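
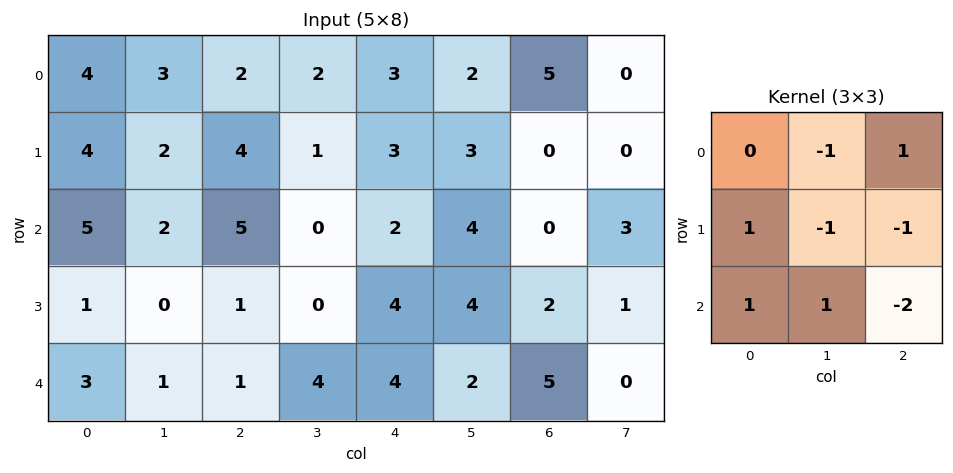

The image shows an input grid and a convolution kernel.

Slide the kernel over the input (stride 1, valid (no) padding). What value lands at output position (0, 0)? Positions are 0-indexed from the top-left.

-6

The receptive field on the input at this output position is [4 3 2 / 4 2 4 / 5 2 5]. Elementwise product with the kernel and sum: 3·-1 + 2·1 + 4·1 + 2·-1 + 4·-1 + 5·1 + 2·1 + 5·-2.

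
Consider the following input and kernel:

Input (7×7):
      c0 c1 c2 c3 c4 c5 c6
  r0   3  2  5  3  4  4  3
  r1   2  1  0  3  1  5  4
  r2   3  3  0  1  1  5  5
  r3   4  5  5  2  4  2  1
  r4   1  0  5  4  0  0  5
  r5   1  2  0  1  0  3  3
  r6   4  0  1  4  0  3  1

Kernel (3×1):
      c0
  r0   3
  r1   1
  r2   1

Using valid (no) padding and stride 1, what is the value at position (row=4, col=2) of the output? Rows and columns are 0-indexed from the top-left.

The receptive field on the input at this output position is [5 / 0 / 1]. Elementwise product with the kernel and sum: 5·3 + 0·1 + 1·1.

16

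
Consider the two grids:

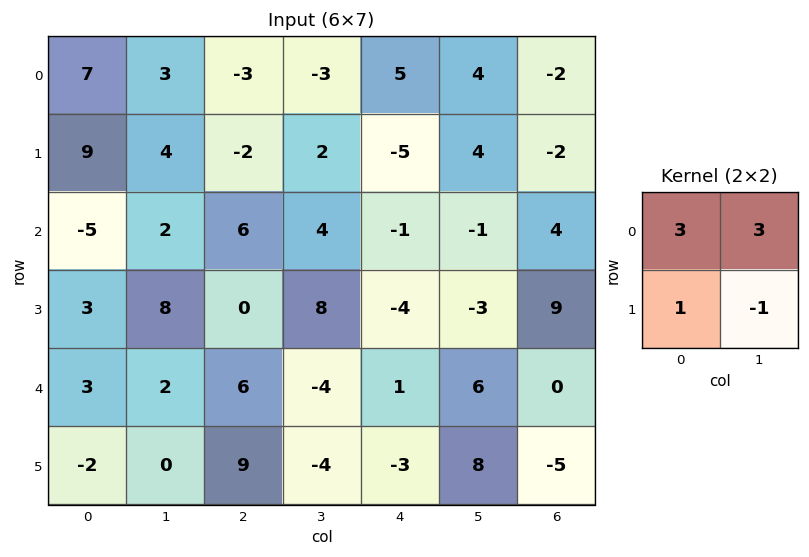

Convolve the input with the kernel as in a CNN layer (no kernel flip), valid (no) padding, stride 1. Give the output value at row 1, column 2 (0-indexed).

2

The receptive field on the input at this output position is [-2 2 / 6 4]. Elementwise product with the kernel and sum: -2·3 + 2·3 + 6·1 + 4·-1.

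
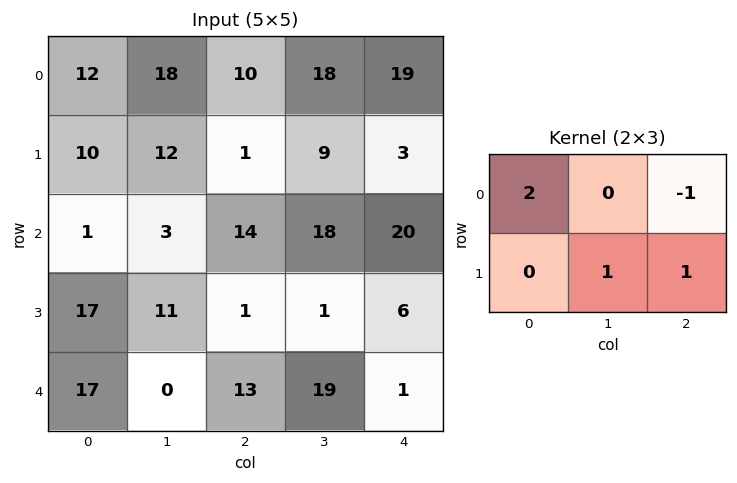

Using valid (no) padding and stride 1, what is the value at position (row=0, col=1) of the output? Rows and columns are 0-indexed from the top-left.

The receptive field on the input at this output position is [18 10 18 / 12 1 9]. Elementwise product with the kernel and sum: 18·2 + 18·-1 + 1·1 + 9·1.

28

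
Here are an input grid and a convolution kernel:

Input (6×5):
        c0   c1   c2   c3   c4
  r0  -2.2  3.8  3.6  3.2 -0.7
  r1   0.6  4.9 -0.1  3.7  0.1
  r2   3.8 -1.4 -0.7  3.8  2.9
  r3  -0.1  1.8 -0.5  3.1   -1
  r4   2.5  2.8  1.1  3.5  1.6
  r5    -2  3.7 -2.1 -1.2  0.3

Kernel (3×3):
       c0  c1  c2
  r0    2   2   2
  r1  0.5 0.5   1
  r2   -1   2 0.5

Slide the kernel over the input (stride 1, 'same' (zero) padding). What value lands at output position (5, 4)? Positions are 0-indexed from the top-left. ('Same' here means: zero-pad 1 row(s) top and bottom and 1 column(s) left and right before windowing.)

The receptive field on the zero-padded input at this output position is [3.5 1.6 0 / -1.2 0.3 0 / 0 0 0]. Elementwise product with the kernel and sum: 3.5·2 + 1.6·2 + 0·2 + -1.2·0.5 + 0.3·0.5 + 0·1 + 0·-1 + 0·2 + 0·0.5.

9.75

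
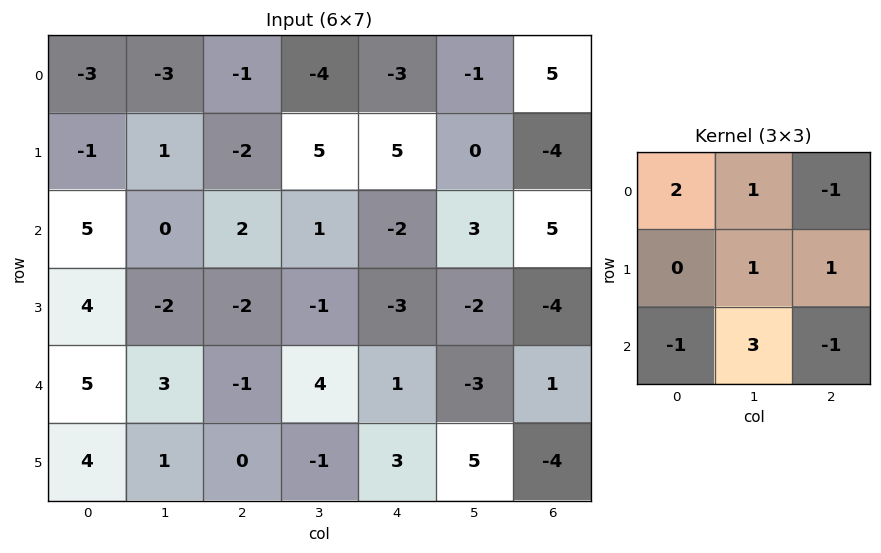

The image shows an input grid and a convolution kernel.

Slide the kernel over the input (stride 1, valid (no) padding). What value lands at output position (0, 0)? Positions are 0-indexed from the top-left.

-16

The receptive field on the input at this output position is [-3 -3 -1 / -1 1 -2 / 5 0 2]. Elementwise product with the kernel and sum: -3·2 + -3·1 + -1·-1 + 1·1 + -2·1 + 5·-1 + 0·3 + 2·-1.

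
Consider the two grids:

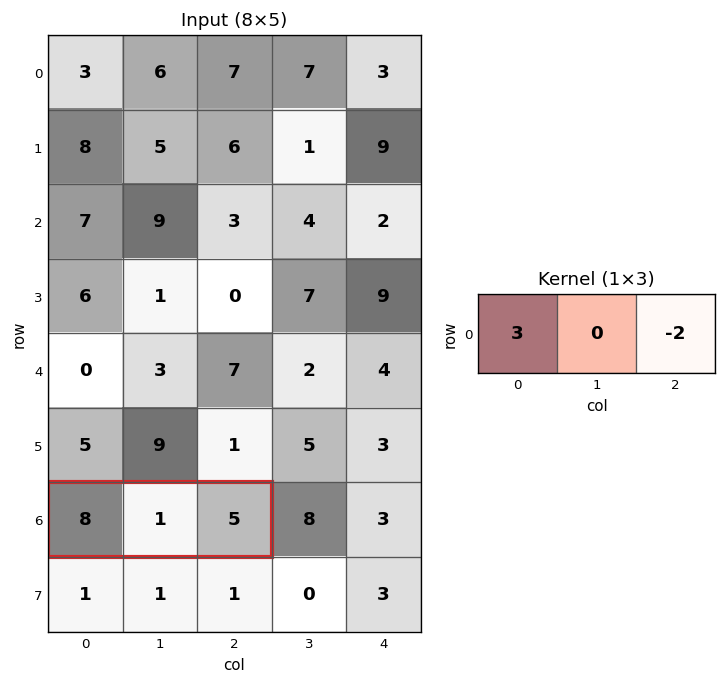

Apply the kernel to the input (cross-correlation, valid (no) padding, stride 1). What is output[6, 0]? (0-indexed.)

14

The receptive field on the input at this output position is [8 1 5]. Elementwise product with the kernel and sum: 8·3 + 5·-2.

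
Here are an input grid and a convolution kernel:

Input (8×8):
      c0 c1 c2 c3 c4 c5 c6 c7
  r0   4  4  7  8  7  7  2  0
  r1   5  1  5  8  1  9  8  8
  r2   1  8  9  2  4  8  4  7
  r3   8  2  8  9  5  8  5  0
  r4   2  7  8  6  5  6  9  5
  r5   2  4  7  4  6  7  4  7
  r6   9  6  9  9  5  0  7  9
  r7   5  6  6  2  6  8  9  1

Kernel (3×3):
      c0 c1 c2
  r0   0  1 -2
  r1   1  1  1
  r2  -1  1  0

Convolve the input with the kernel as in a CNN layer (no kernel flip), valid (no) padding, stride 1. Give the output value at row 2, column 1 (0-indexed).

The receptive field on the input at this output position is [8 9 2 / 2 8 9 / 7 8 6]. Elementwise product with the kernel and sum: 9·1 + 2·-2 + 2·1 + 8·1 + 9·1 + 7·-1 + 8·1.

25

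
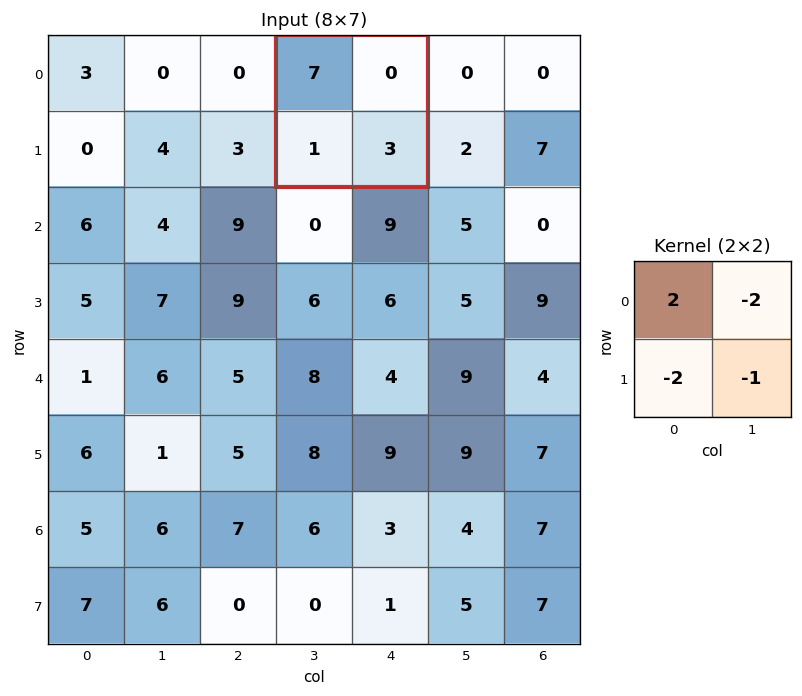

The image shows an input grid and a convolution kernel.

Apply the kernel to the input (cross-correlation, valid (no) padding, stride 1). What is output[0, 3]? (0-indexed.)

9

The receptive field on the input at this output position is [7 0 / 1 3]. Elementwise product with the kernel and sum: 7·2 + 0·-2 + 1·-2 + 3·-1.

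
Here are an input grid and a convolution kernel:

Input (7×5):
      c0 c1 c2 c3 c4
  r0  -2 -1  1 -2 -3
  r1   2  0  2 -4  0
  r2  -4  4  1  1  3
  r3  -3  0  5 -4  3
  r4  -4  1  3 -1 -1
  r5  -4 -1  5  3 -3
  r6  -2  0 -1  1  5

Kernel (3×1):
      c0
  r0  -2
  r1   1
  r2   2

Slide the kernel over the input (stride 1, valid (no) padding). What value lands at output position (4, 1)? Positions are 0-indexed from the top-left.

The receptive field on the input at this output position is [1 / -1 / 0]. Elementwise product with the kernel and sum: 1·-2 + -1·1 + 0·2.

-3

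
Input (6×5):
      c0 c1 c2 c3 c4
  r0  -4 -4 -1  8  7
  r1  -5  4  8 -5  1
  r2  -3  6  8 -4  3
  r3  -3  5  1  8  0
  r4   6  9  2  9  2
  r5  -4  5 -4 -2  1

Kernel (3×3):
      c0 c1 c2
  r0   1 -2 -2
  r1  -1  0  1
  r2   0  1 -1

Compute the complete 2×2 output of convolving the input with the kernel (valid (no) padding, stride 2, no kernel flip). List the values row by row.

Output[0,0]: The receptive field on the input at this output position is [-4 -4 -1 / -5 4 8 / -3 6 8]. Elementwise product with the kernel and sum: -4·1 + -4·-2 + -1·-2 + -5·-1 + 8·1 + 6·1 + 8·-1.
Output[0,1]: The receptive field on the input at this output position is [-1 8 7 / 8 -5 1 / 8 -4 3]. Elementwise product with the kernel and sum: -1·1 + 8·-2 + 7·-2 + 8·-1 + 1·1 + -4·1 + 3·-1.

17 -45
-20 16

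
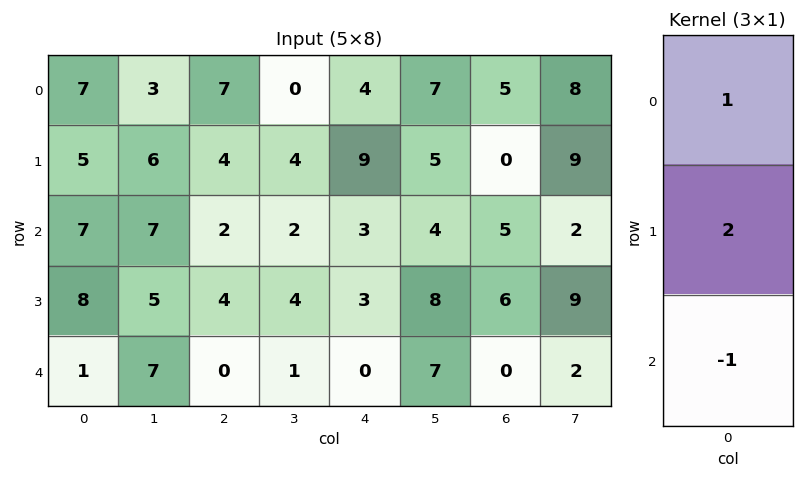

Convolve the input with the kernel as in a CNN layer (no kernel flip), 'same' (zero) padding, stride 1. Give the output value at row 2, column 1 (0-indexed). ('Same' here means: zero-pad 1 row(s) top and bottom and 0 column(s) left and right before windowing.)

15

The receptive field on the zero-padded input at this output position is [6 / 7 / 5]. Elementwise product with the kernel and sum: 6·1 + 7·2 + 5·-1.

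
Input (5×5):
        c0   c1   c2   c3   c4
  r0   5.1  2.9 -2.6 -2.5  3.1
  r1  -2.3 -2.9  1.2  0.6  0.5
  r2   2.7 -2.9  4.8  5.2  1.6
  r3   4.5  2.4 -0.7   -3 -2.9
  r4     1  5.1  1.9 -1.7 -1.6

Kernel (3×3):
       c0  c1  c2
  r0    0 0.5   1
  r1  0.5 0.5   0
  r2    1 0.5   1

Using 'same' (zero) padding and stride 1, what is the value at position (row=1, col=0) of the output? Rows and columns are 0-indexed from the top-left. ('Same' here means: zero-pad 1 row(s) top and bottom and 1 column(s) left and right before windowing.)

The receptive field on the zero-padded input at this output position is [0 5.1 2.9 / 0 -2.3 -2.9 / 0 2.7 -2.9]. Elementwise product with the kernel and sum: 5.1·0.5 + 2.9·1 + 0·0.5 + -2.3·0.5 + 0·1 + 2.7·0.5 + -2.9·1.

2.75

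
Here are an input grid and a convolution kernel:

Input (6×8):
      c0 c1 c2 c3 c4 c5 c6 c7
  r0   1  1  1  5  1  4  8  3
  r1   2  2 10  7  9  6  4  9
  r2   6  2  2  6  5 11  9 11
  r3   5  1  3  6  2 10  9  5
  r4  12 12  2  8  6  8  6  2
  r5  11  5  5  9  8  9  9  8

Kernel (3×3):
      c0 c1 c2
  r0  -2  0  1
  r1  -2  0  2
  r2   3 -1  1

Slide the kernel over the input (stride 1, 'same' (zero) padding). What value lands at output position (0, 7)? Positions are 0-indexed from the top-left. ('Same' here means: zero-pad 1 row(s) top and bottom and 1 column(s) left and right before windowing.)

-13

The receptive field on the zero-padded input at this output position is [0 0 0 / 8 3 0 / 4 9 0]. Elementwise product with the kernel and sum: 0·-2 + 0·1 + 8·-2 + 0·2 + 4·3 + 9·-1 + 0·1.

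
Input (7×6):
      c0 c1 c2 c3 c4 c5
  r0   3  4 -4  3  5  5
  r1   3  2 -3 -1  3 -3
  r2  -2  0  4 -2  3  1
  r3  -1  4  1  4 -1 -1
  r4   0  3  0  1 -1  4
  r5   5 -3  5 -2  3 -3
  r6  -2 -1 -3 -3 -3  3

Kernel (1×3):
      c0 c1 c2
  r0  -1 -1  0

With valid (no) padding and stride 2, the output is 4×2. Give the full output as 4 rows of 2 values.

-7 1
2 -2
-3 -1
3 6

Output[0,0]: The receptive field on the input at this output position is [3 4 -4]. Elementwise product with the kernel and sum: 3·-1 + 4·-1.
Output[0,1]: The receptive field on the input at this output position is [-4 3 5]. Elementwise product with the kernel and sum: -4·-1 + 3·-1.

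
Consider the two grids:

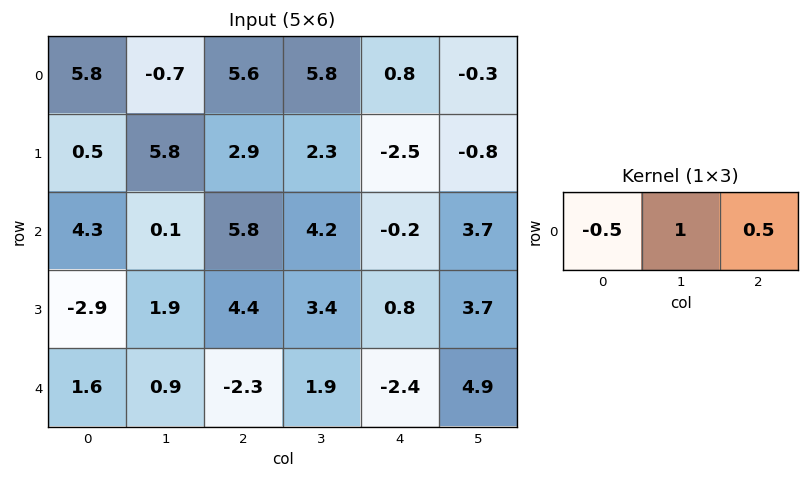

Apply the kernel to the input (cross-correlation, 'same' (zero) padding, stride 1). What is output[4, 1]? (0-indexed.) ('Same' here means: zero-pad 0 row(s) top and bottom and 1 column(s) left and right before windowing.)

The receptive field on the zero-padded input at this output position is [1.6 0.9 -2.3]. Elementwise product with the kernel and sum: 1.6·-0.5 + 0.9·1 + -2.3·0.5.

-1.05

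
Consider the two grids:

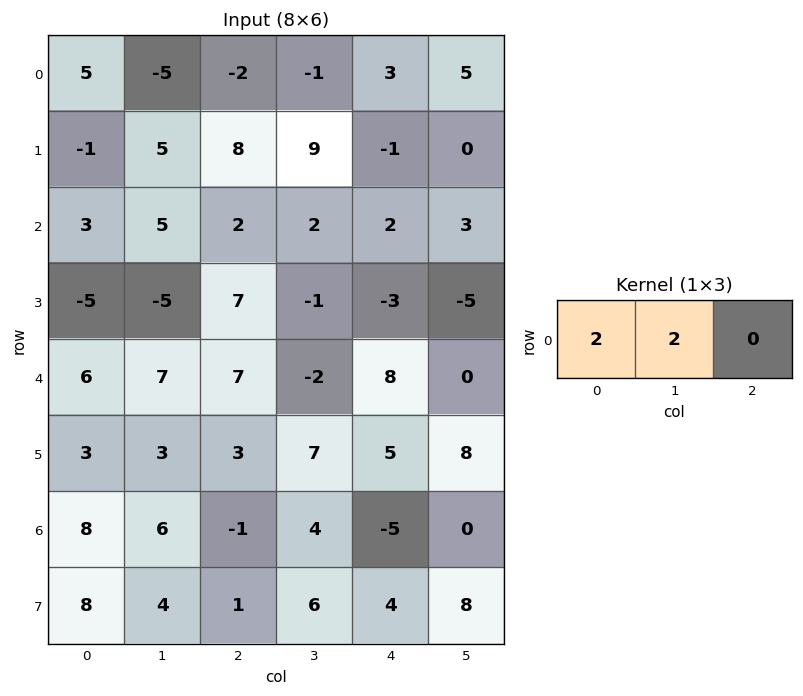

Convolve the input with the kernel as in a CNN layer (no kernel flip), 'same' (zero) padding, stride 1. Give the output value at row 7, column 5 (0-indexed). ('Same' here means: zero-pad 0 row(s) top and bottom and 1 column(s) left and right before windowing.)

The receptive field on the zero-padded input at this output position is [4 8 0]. Elementwise product with the kernel and sum: 4·2 + 8·2.

24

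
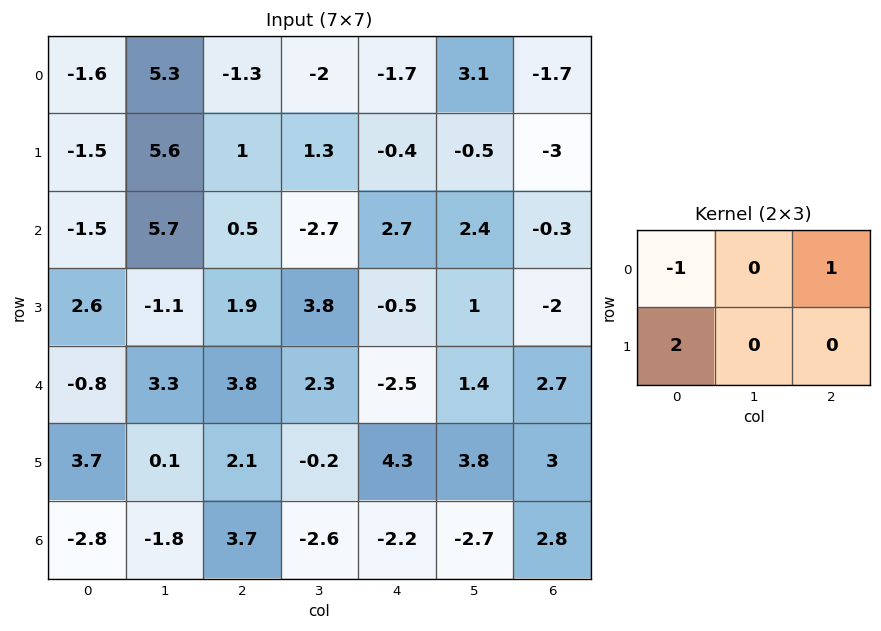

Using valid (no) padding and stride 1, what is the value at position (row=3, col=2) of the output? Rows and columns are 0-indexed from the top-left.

The receptive field on the input at this output position is [1.9 3.8 -0.5 / 3.8 2.3 -2.5]. Elementwise product with the kernel and sum: 1.9·-1 + -0.5·1 + 3.8·2.

5.2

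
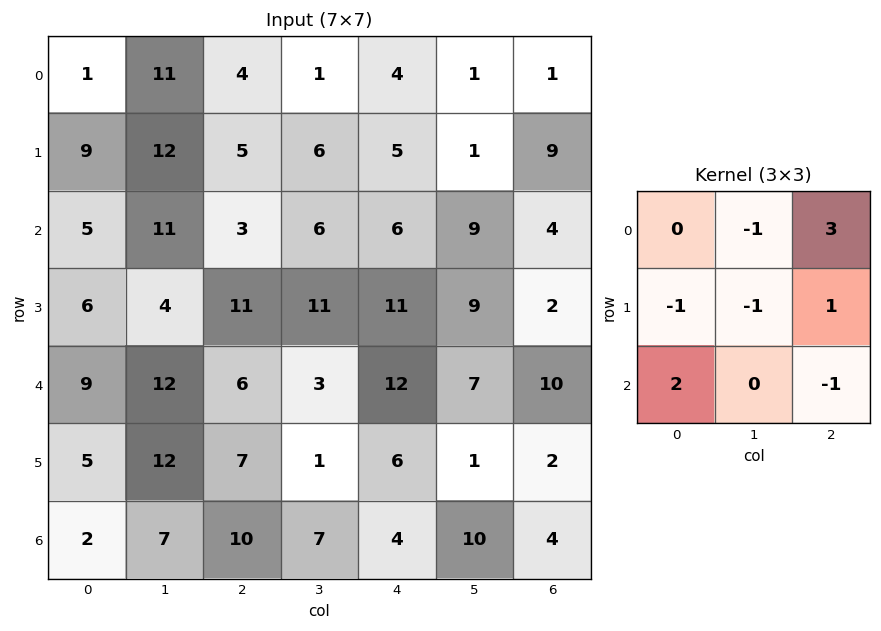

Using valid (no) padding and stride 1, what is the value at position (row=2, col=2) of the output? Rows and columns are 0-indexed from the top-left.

The receptive field on the input at this output position is [3 6 6 / 11 11 11 / 6 3 12]. Elementwise product with the kernel and sum: 6·-1 + 6·3 + 11·-1 + 11·-1 + 11·1 + 6·2 + 12·-1.

1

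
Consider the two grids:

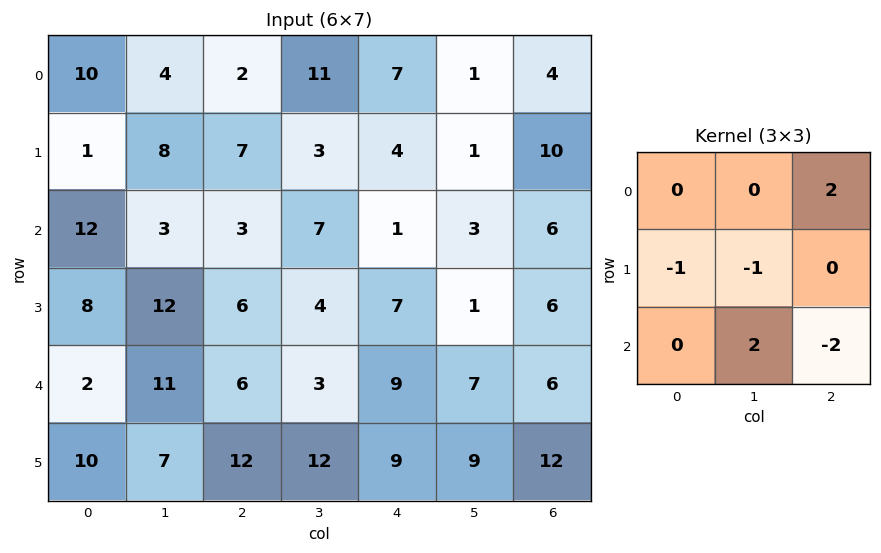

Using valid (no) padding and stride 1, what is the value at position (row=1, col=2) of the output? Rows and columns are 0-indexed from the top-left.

-8

The receptive field on the input at this output position is [7 3 4 / 3 7 1 / 6 4 7]. Elementwise product with the kernel and sum: 4·2 + 3·-1 + 7·-1 + 4·2 + 7·-2.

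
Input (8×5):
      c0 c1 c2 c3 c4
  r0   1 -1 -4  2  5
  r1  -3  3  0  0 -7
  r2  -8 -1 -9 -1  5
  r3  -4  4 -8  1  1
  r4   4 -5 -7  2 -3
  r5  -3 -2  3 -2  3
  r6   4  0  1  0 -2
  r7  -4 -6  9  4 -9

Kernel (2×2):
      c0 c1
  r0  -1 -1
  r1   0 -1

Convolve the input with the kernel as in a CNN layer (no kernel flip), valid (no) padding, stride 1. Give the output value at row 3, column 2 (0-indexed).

The receptive field on the input at this output position is [-8 1 / -7 2]. Elementwise product with the kernel and sum: -8·-1 + 1·-1 + 2·-1.

5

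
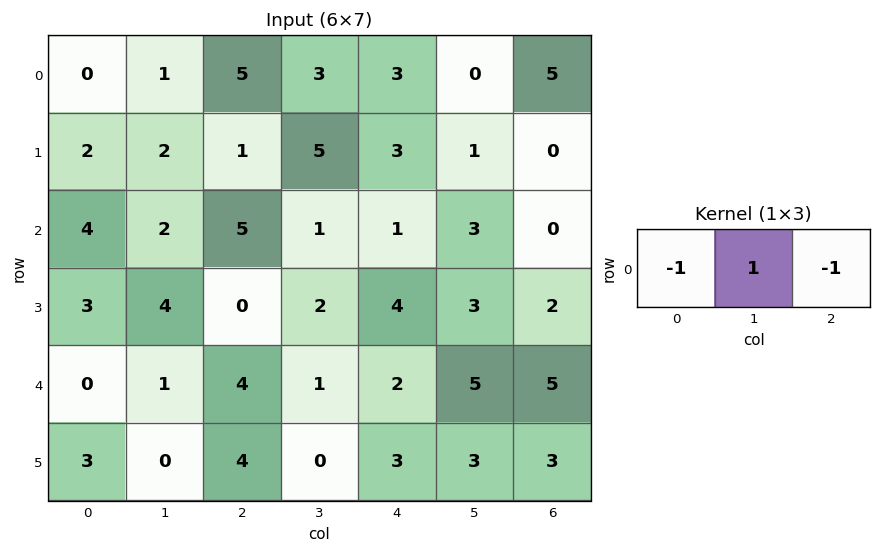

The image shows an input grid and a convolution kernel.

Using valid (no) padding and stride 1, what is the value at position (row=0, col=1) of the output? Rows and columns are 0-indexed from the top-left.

The receptive field on the input at this output position is [1 5 3]. Elementwise product with the kernel and sum: 1·-1 + 5·1 + 3·-1.

1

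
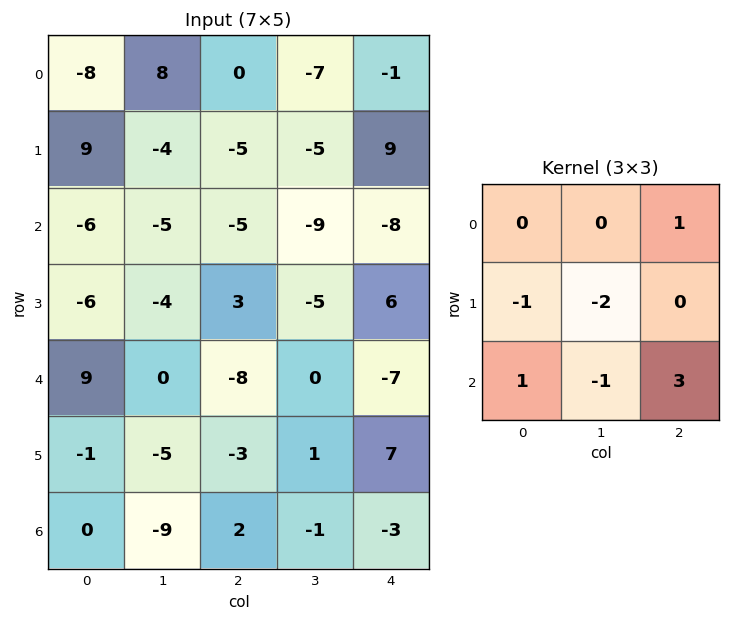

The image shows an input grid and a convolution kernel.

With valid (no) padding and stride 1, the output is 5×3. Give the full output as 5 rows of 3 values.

Output[0,0]: The receptive field on the input at this output position is [-8 8 0 / 9 -4 -5 / -6 -5 -5]. Elementwise product with the kernel and sum: 0·1 + 9·-1 + -4·-2 + -6·1 + -5·-1 + -5·3.
Output[0,1]: The receptive field on the input at this output position is [8 0 -7 / -4 -5 -5 / -5 -5 -9]. Elementwise product with the kernel and sum: -7·1 + -4·-1 + -5·-2 + -5·1 + -5·-1 + -9·3.

-17 -20 -6
18 -12 58
-6 -3 -30
-11 12 31
18 -3 -12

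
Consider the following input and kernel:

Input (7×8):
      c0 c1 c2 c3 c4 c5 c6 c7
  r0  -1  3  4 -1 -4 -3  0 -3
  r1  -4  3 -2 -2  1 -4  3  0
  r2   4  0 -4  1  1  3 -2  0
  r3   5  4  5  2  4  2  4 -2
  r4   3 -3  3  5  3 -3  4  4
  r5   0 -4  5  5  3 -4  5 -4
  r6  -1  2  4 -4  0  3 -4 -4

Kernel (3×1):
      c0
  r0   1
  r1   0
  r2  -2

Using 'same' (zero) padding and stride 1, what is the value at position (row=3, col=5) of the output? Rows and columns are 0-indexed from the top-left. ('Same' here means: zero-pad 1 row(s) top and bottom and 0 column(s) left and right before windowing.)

The receptive field on the zero-padded input at this output position is [3 / 2 / -3]. Elementwise product with the kernel and sum: 3·1 + -3·-2.

9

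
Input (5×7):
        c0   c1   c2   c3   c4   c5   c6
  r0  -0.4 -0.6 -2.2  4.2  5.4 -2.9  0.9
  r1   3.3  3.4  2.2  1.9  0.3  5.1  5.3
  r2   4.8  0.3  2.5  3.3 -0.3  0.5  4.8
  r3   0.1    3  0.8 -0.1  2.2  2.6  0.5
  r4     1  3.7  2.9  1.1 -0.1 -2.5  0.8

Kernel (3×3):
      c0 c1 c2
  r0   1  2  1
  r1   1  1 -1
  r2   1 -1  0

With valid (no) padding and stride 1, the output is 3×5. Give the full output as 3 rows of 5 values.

5.2 0.7 14.6 12.8 -0.2
12 11.4 13.3 7.8 10.8
7.5 13.3 9.1 3.9 12.2

Output[0,0]: The receptive field on the input at this output position is [-0.4 -0.6 -2.2 / 3.3 3.4 2.2 / 4.8 0.3 2.5]. Elementwise product with the kernel and sum: -0.4·1 + -0.6·2 + -2.2·1 + 3.3·1 + 3.4·1 + 2.2·-1 + 4.8·1 + 0.3·-1.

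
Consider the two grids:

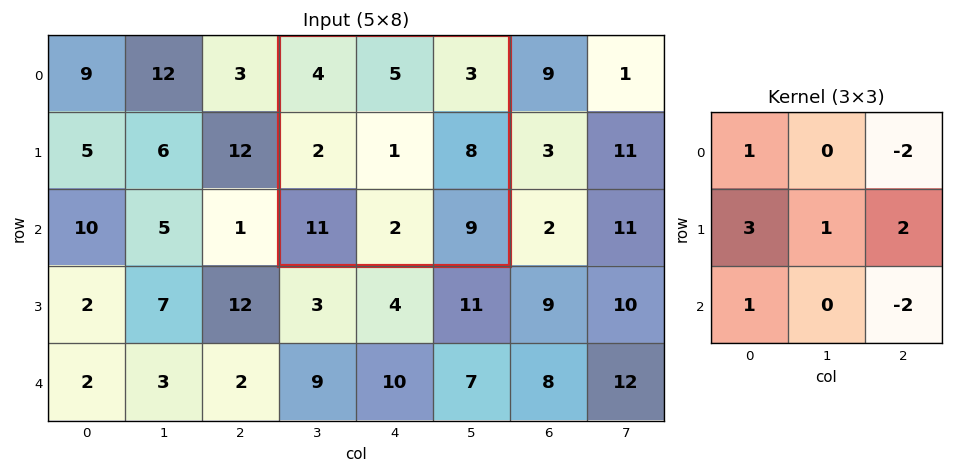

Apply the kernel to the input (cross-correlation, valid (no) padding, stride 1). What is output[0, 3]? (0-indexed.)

The receptive field on the input at this output position is [4 5 3 / 2 1 8 / 11 2 9]. Elementwise product with the kernel and sum: 4·1 + 3·-2 + 2·3 + 1·1 + 8·2 + 11·1 + 9·-2.

14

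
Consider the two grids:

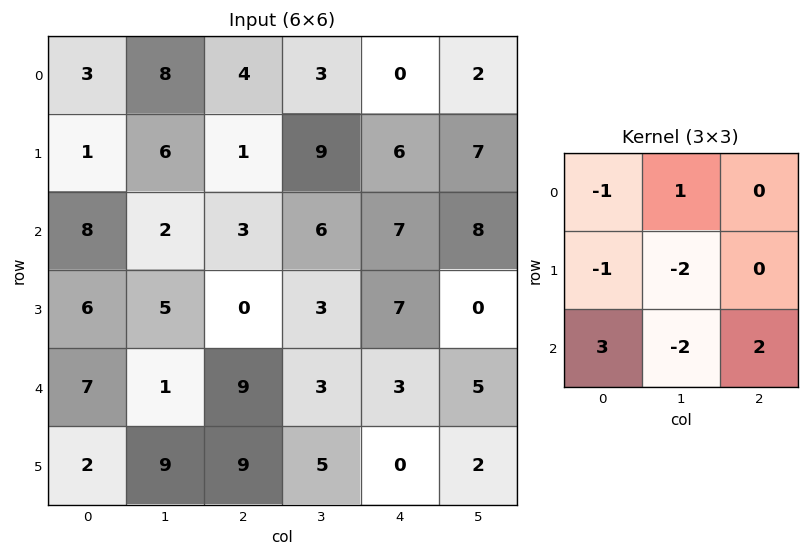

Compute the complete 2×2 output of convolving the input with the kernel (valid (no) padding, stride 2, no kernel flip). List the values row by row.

18 -9
15 24

Output[0,0]: The receptive field on the input at this output position is [3 8 4 / 1 6 1 / 8 2 3]. Elementwise product with the kernel and sum: 3·-1 + 8·1 + 1·-1 + 6·-2 + 8·3 + 2·-2 + 3·2.
Output[0,1]: The receptive field on the input at this output position is [4 3 0 / 1 9 6 / 3 6 7]. Elementwise product with the kernel and sum: 4·-1 + 3·1 + 1·-1 + 9·-2 + 3·3 + 6·-2 + 7·2.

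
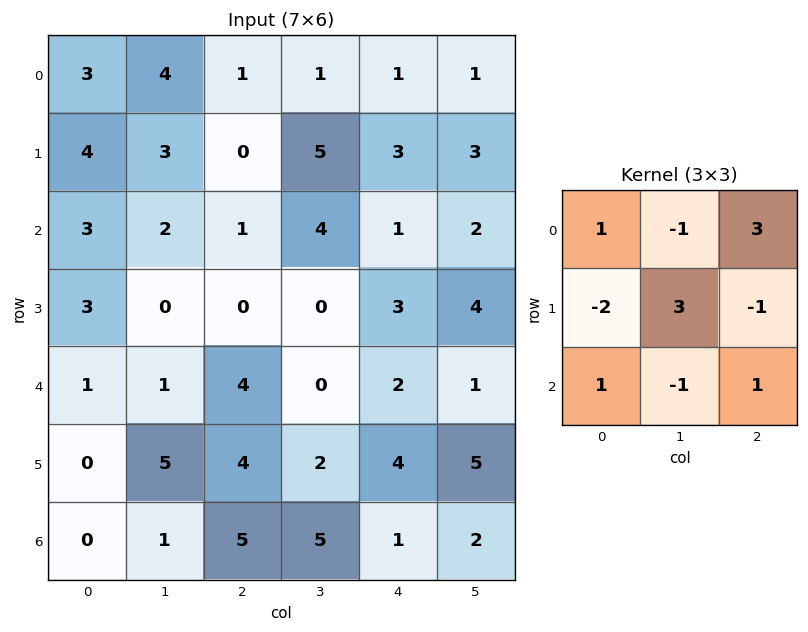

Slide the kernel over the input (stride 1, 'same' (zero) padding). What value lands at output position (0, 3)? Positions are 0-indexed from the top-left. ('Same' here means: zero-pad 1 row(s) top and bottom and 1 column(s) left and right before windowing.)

The receptive field on the zero-padded input at this output position is [0 0 0 / 1 1 1 / 0 5 3]. Elementwise product with the kernel and sum: 0·1 + 0·-1 + 0·3 + 1·-2 + 1·3 + 1·-1 + 0·1 + 5·-1 + 3·1.

-2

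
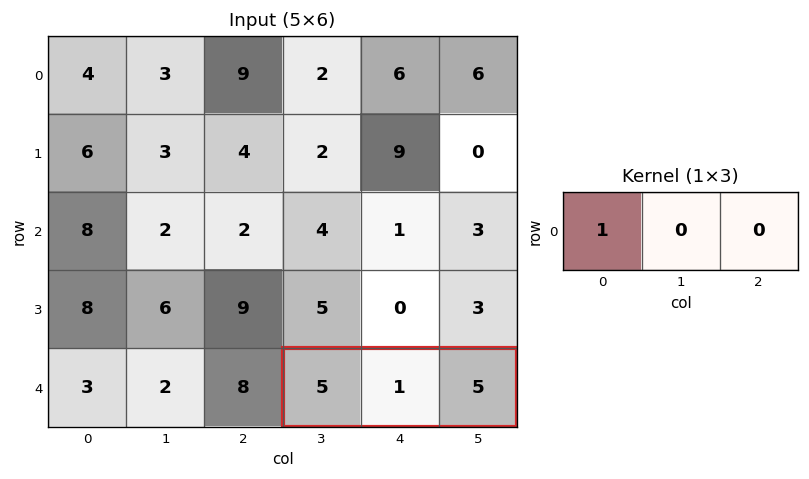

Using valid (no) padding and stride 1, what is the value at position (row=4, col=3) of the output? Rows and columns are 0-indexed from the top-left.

5

The receptive field on the input at this output position is [5 1 5]. Elementwise product with the kernel and sum: 5·1.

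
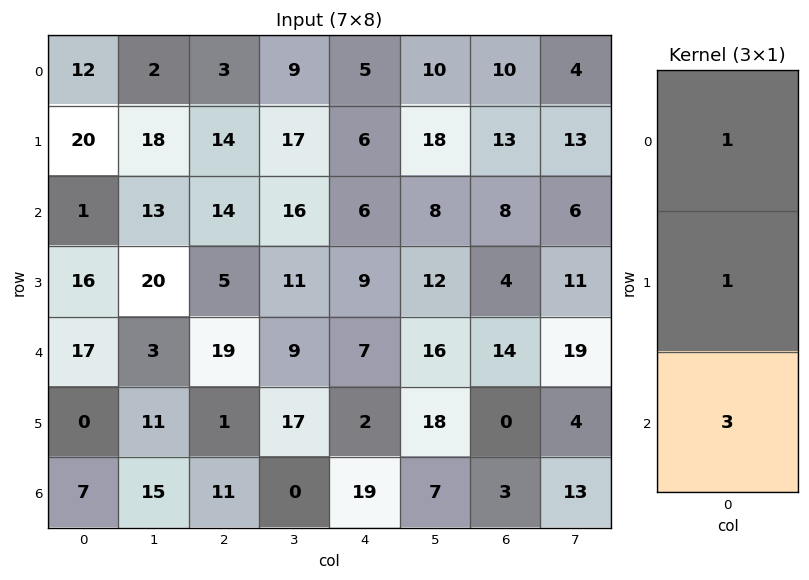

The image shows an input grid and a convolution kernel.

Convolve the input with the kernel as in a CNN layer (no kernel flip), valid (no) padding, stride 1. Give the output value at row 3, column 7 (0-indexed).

The receptive field on the input at this output position is [11 / 19 / 4]. Elementwise product with the kernel and sum: 11·1 + 19·1 + 4·3.

42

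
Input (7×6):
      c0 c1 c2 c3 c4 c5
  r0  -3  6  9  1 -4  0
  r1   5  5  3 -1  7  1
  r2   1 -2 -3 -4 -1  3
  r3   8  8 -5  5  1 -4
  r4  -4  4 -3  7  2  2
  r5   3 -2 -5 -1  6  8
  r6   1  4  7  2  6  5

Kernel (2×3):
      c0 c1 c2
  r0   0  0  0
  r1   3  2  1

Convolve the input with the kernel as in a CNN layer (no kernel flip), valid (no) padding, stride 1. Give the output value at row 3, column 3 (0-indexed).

27

The receptive field on the input at this output position is [5 1 -4 / 7 2 2]. Elementwise product with the kernel and sum: 7·3 + 2·2 + 2·1.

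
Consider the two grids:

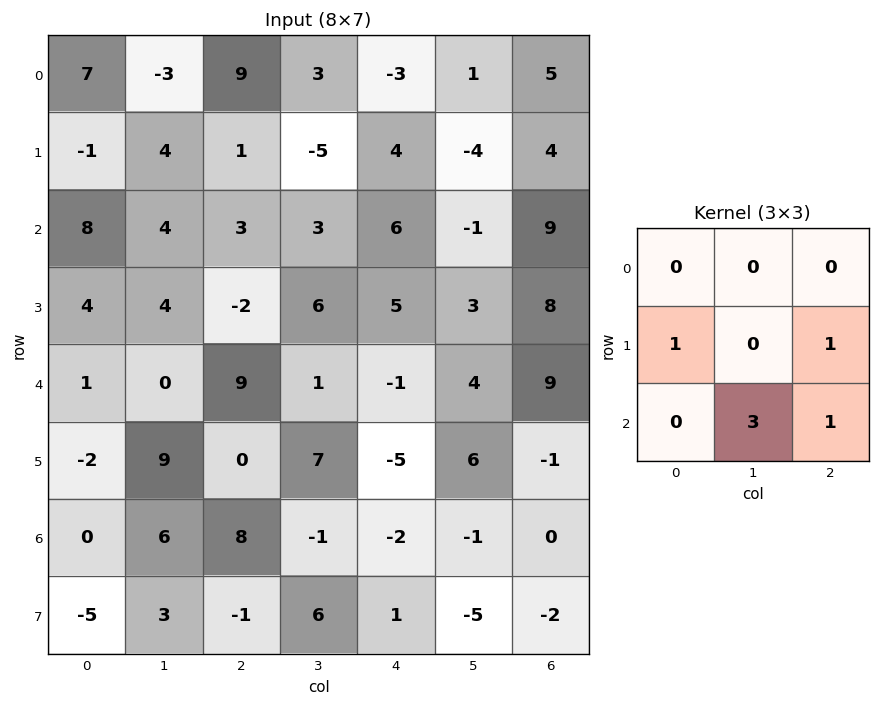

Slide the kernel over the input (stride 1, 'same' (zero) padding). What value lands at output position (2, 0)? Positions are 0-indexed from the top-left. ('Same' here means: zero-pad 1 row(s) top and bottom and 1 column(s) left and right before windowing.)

The receptive field on the zero-padded input at this output position is [0 -1 4 / 0 8 4 / 0 4 4]. Elementwise product with the kernel and sum: 0·1 + 4·1 + 4·3 + 4·1.

20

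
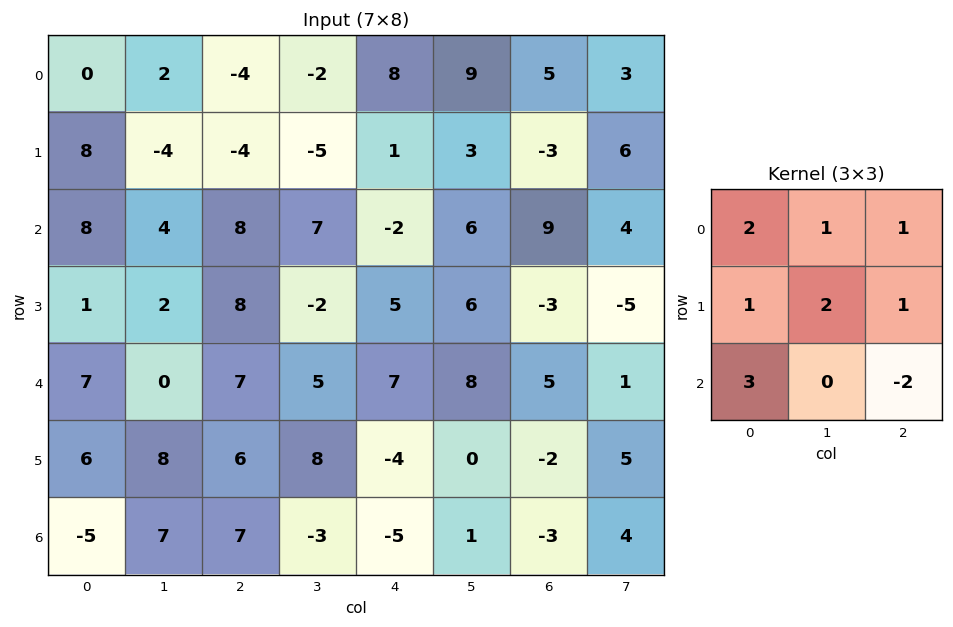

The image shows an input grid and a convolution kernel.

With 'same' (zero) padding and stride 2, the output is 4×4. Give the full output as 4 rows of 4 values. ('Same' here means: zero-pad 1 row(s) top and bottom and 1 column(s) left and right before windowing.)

10 -10 2 19
20 20 -15 65
1 37 58 13
11 48 0 2

Output[0,0]: The receptive field on the zero-padded input at this output position is [0 0 0 / 0 0 2 / 0 8 -4]. Elementwise product with the kernel and sum: 0·2 + 0·1 + 0·1 + 0·1 + 0·2 + 2·1 + 0·3 + -4·-2.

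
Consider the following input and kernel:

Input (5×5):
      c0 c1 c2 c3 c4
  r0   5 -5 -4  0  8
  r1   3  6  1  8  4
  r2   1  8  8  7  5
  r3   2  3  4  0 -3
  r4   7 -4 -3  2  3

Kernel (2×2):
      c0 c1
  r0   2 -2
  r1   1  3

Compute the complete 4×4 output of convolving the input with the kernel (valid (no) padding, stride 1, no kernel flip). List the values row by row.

Output[0,0]: The receptive field on the input at this output position is [5 -5 / 3 6]. Elementwise product with the kernel and sum: 5·2 + -5·-2 + 3·1 + 6·3.
Output[0,1]: The receptive field on the input at this output position is [-5 -4 / 6 1]. Elementwise product with the kernel and sum: -5·2 + -4·-2 + 6·1 + 1·3.

41 7 17 4
19 42 15 30
-3 15 6 -5
-7 -15 11 17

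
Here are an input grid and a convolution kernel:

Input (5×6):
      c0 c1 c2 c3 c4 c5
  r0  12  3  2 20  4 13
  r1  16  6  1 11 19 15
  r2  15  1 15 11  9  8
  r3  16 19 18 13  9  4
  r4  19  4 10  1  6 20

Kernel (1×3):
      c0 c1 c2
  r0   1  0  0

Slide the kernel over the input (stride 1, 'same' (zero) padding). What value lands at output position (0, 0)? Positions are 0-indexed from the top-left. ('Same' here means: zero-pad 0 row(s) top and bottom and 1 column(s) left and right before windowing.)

0

The receptive field on the zero-padded input at this output position is [0 12 3]. Elementwise product with the kernel and sum: 0·1.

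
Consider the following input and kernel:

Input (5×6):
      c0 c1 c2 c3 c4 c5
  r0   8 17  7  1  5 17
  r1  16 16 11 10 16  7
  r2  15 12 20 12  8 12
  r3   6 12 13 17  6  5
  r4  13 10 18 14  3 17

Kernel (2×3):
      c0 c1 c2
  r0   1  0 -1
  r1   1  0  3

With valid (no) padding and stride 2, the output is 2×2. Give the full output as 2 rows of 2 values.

Output[0,0]: The receptive field on the input at this output position is [8 17 7 / 16 16 11]. Elementwise product with the kernel and sum: 8·1 + 7·-1 + 16·1 + 11·3.

50 61
40 43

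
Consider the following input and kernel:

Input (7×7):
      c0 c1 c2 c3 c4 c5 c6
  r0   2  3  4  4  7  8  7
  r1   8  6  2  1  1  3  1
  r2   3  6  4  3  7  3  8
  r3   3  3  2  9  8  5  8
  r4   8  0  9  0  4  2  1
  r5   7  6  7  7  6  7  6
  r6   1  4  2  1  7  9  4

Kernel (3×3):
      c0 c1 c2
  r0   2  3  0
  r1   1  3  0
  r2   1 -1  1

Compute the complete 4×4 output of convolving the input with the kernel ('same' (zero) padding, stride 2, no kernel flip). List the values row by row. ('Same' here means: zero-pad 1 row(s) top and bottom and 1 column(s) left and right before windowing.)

Output[0,0]: The receptive field on the zero-padded input at this output position is [0 0 0 / 0 2 3 / 0 8 6]. Elementwise product with the kernel and sum: 0·2 + 0·3 + 0·1 + 2·3 + 0·1 + 8·-1 + 6·1.

4 20 28 31
33 46 35 33
32 45 62 40
24 43 54 53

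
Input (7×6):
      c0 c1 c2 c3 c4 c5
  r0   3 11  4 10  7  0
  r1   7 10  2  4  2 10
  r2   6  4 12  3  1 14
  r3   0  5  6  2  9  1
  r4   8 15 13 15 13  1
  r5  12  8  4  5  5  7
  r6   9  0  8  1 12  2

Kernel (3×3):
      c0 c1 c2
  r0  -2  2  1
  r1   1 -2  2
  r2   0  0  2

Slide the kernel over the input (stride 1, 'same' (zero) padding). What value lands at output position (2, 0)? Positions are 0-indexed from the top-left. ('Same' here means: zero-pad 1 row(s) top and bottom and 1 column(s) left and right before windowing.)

The receptive field on the zero-padded input at this output position is [0 7 10 / 0 6 4 / 0 0 5]. Elementwise product with the kernel and sum: 0·-2 + 7·2 + 10·1 + 0·1 + 6·-2 + 4·2 + 5·2.

30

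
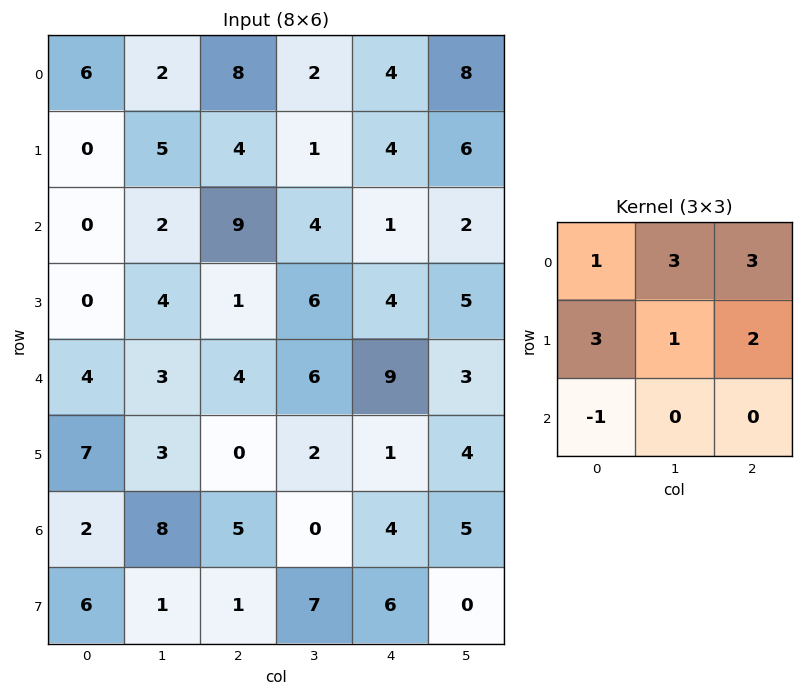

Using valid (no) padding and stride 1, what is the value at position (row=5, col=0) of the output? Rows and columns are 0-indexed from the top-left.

The receptive field on the input at this output position is [7 3 0 / 2 8 5 / 6 1 1]. Elementwise product with the kernel and sum: 7·1 + 3·3 + 0·3 + 2·3 + 8·1 + 5·2 + 6·-1.

34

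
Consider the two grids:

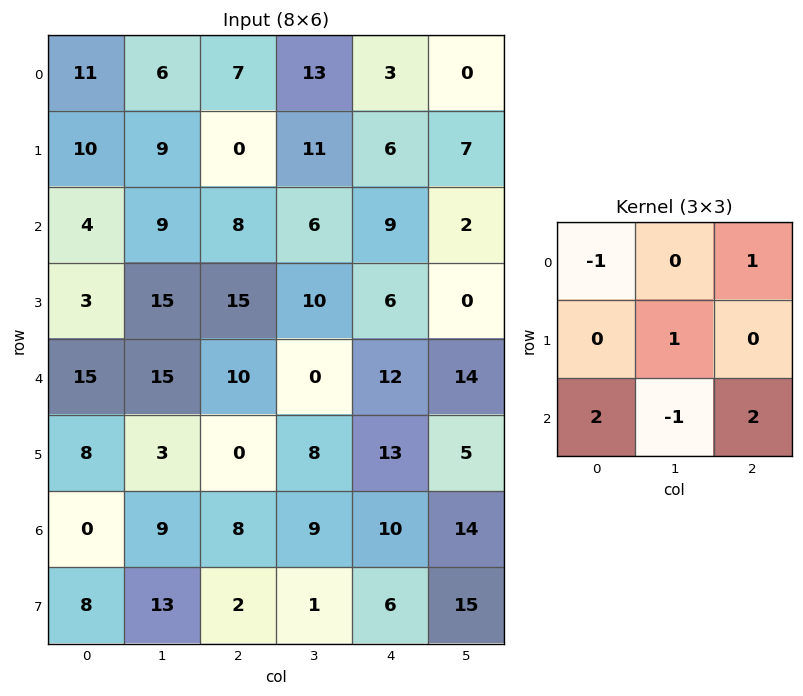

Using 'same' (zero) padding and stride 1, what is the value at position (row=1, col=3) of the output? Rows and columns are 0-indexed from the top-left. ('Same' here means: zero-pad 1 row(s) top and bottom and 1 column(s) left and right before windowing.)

The receptive field on the zero-padded input at this output position is [7 13 3 / 0 11 6 / 8 6 9]. Elementwise product with the kernel and sum: 7·-1 + 3·1 + 11·1 + 8·2 + 6·-1 + 9·2.

35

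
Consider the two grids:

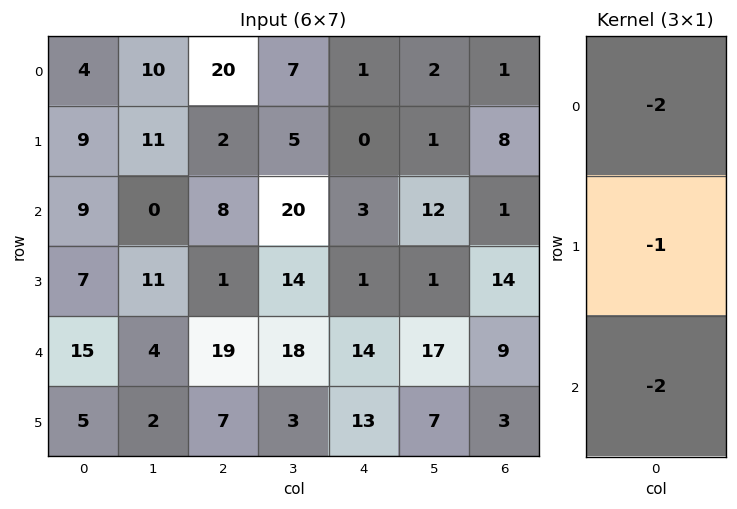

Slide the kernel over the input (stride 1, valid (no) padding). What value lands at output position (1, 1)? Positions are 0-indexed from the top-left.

The receptive field on the input at this output position is [11 / 0 / 11]. Elementwise product with the kernel and sum: 11·-2 + 0·-1 + 11·-2.

-44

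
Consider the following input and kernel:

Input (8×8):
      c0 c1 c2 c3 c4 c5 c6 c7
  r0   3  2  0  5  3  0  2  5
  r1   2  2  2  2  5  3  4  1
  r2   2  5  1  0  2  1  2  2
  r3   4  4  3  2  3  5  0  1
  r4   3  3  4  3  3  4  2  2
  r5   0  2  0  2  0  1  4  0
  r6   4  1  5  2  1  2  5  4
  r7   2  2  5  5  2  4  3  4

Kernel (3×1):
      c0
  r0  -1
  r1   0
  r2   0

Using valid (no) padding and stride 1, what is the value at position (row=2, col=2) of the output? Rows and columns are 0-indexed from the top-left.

-1

The receptive field on the input at this output position is [1 / 3 / 4]. Elementwise product with the kernel and sum: 1·-1.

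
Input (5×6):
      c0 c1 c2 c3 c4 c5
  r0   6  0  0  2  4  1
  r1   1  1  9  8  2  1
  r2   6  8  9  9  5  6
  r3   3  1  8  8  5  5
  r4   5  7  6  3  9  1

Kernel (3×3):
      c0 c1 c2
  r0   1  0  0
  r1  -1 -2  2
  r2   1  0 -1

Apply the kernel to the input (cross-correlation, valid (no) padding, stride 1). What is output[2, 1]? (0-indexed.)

The receptive field on the input at this output position is [8 9 9 / 1 8 8 / 7 6 3]. Elementwise product with the kernel and sum: 8·1 + 1·-1 + 8·-2 + 8·2 + 7·1 + 3·-1.

11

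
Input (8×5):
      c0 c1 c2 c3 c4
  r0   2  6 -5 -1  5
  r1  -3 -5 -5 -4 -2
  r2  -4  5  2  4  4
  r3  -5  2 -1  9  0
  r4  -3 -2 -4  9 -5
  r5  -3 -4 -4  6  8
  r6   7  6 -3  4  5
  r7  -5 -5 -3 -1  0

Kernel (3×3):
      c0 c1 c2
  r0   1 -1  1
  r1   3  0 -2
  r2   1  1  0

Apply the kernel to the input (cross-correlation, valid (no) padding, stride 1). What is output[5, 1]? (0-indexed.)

8

The receptive field on the input at this output position is [-4 -4 6 / 6 -3 4 / -5 -3 -1]. Elementwise product with the kernel and sum: -4·1 + -4·-1 + 6·1 + 6·3 + 4·-2 + -5·1 + -3·1.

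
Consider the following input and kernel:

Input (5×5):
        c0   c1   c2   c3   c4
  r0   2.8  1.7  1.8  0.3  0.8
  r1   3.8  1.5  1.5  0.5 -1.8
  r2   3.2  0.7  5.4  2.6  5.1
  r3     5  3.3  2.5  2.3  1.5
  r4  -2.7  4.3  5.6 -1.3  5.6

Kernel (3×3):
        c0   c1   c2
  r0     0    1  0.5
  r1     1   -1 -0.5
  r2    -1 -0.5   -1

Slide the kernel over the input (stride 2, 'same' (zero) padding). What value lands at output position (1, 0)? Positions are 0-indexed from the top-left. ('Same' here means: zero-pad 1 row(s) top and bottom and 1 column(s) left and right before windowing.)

-4.8

The receptive field on the zero-padded input at this output position is [0 3.8 1.5 / 0 3.2 0.7 / 0 5 3.3]. Elementwise product with the kernel and sum: 3.8·1 + 1.5·0.5 + 0·1 + 3.2·-1 + 0.7·-0.5 + 0·-1 + 5·-0.5 + 3.3·-1.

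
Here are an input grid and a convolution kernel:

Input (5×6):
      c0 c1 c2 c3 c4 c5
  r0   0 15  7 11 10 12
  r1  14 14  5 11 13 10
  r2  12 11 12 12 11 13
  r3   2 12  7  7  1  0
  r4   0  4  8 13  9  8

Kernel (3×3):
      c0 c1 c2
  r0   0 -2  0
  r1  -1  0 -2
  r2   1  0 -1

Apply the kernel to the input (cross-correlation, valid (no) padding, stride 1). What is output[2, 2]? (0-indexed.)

The receptive field on the input at this output position is [12 12 11 / 7 7 1 / 8 13 9]. Elementwise product with the kernel and sum: 12·-2 + 7·-1 + 1·-2 + 8·1 + 9·-1.

-34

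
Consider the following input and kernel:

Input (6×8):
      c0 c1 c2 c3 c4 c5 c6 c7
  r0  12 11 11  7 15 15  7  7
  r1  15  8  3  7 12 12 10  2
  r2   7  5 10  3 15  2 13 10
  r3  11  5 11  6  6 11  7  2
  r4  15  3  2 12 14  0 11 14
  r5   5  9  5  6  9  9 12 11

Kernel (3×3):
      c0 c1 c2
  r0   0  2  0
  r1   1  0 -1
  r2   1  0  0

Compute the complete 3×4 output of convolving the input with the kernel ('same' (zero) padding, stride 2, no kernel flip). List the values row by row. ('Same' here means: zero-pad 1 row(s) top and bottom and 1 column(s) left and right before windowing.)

Output[0,0]: The receptive field on the zero-padded input at this output position is [0 0 0 / 0 12 11 / 0 15 8]. Elementwise product with the kernel and sum: 0·2 + 0·1 + 11·-1 + 0·1.

-11 12 -1 20
25 13 31 23
19 22 30 9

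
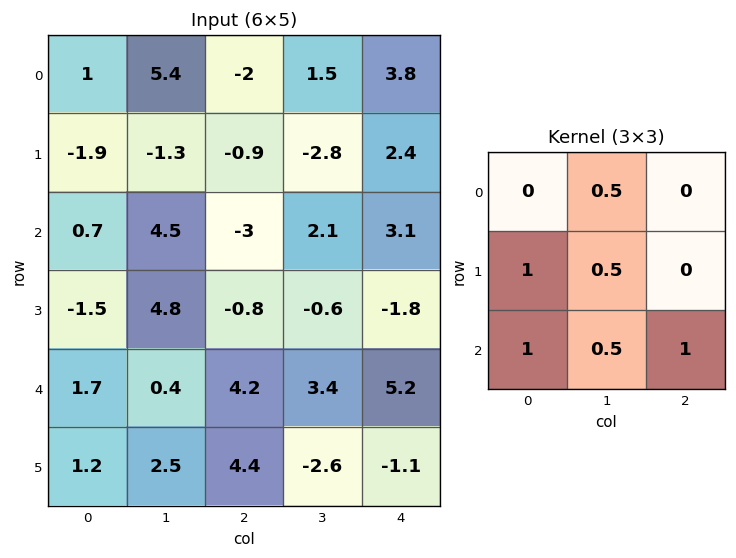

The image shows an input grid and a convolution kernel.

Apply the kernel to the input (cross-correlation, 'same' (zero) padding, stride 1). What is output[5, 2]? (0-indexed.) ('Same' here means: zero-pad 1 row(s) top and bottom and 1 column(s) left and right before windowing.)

The receptive field on the zero-padded input at this output position is [0.4 4.2 3.4 / 2.5 4.4 -2.6 / 0 0 0]. Elementwise product with the kernel and sum: 4.2·0.5 + 2.5·1 + 4.4·0.5 + 0·1 + 0·0.5 + 0·1.

6.8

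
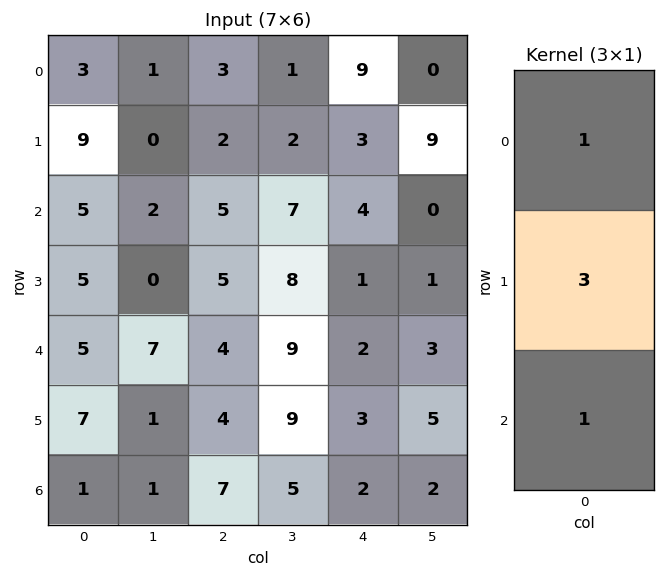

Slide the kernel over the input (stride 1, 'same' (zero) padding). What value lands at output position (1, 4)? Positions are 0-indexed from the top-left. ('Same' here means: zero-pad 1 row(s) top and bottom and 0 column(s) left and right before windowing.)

22

The receptive field on the zero-padded input at this output position is [9 / 3 / 4]. Elementwise product with the kernel and sum: 9·1 + 3·3 + 4·1.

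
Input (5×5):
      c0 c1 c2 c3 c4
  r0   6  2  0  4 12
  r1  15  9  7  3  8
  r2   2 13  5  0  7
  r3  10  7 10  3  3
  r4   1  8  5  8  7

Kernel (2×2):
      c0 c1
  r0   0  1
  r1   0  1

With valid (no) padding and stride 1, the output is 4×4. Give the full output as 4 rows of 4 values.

11 7 7 20
22 12 3 15
20 15 3 10
15 15 11 10

Output[0,0]: The receptive field on the input at this output position is [6 2 / 15 9]. Elementwise product with the kernel and sum: 2·1 + 9·1.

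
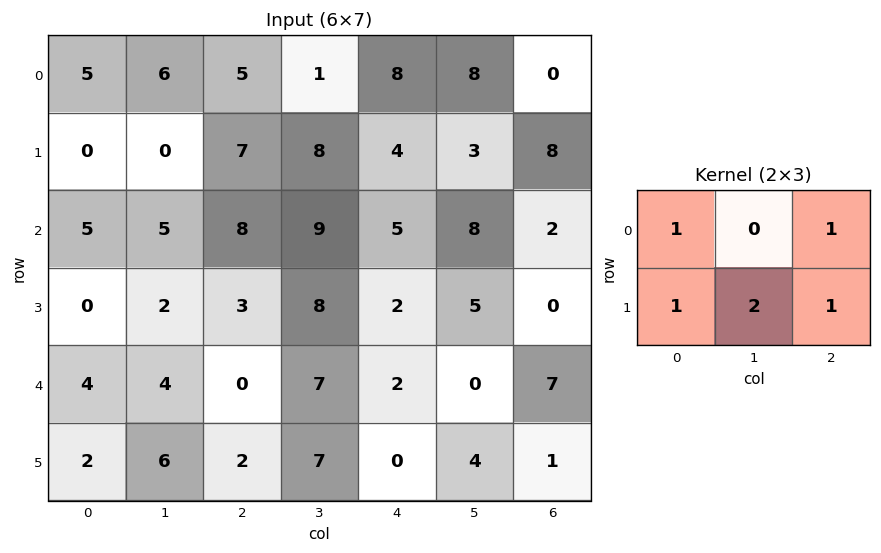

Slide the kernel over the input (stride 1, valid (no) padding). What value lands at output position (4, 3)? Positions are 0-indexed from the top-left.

The receptive field on the input at this output position is [7 2 0 / 7 0 4]. Elementwise product with the kernel and sum: 7·1 + 0·1 + 7·1 + 0·2 + 4·1.

18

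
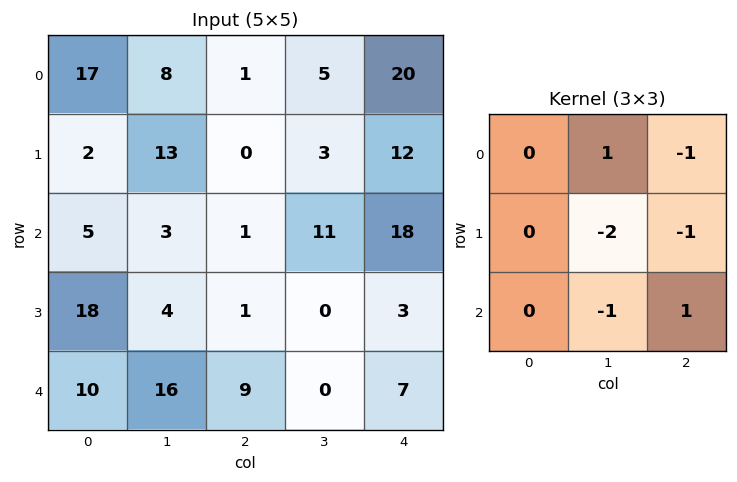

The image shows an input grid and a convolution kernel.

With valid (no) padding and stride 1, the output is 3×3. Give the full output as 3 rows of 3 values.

-21 3 -26
3 -17 -46
-14 -21 -3

Output[0,0]: The receptive field on the input at this output position is [17 8 1 / 2 13 0 / 5 3 1]. Elementwise product with the kernel and sum: 8·1 + 1·-1 + 13·-2 + 0·-1 + 3·-1 + 1·1.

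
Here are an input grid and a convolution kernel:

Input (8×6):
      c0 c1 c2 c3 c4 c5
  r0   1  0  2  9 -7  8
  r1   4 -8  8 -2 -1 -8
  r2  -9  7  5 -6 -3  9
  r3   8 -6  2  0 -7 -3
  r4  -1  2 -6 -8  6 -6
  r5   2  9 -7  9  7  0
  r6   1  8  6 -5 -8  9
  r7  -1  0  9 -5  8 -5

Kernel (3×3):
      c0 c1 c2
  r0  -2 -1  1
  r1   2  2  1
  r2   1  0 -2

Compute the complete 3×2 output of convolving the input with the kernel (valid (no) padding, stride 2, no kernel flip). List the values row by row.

-19 2
33 -28
-2 59

Output[0,0]: The receptive field on the input at this output position is [1 0 2 / 4 -8 8 / -9 7 5]. Elementwise product with the kernel and sum: 1·-2 + 0·-1 + 2·1 + 4·2 + -8·2 + 8·1 + -9·1 + 5·-2.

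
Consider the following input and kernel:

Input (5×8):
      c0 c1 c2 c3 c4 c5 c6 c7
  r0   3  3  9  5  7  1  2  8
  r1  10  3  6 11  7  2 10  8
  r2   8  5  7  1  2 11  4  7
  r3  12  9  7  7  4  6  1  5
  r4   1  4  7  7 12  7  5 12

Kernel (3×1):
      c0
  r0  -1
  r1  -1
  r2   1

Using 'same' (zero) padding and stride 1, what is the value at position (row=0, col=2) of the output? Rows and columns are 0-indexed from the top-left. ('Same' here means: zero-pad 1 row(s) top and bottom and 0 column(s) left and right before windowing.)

-3

The receptive field on the zero-padded input at this output position is [0 / 9 / 6]. Elementwise product with the kernel and sum: 0·-1 + 9·-1 + 6·1.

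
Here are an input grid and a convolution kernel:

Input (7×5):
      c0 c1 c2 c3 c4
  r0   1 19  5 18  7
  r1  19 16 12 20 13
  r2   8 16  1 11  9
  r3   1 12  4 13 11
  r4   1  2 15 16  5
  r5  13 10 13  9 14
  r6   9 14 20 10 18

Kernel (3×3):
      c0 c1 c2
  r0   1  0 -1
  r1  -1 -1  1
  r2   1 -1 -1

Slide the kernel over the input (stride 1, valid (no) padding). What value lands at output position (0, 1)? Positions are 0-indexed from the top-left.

The receptive field on the input at this output position is [19 5 18 / 16 12 20 / 16 1 11]. Elementwise product with the kernel and sum: 19·1 + 18·-1 + 16·-1 + 12·-1 + 20·1 + 16·1 + 1·-1 + 11·-1.

-3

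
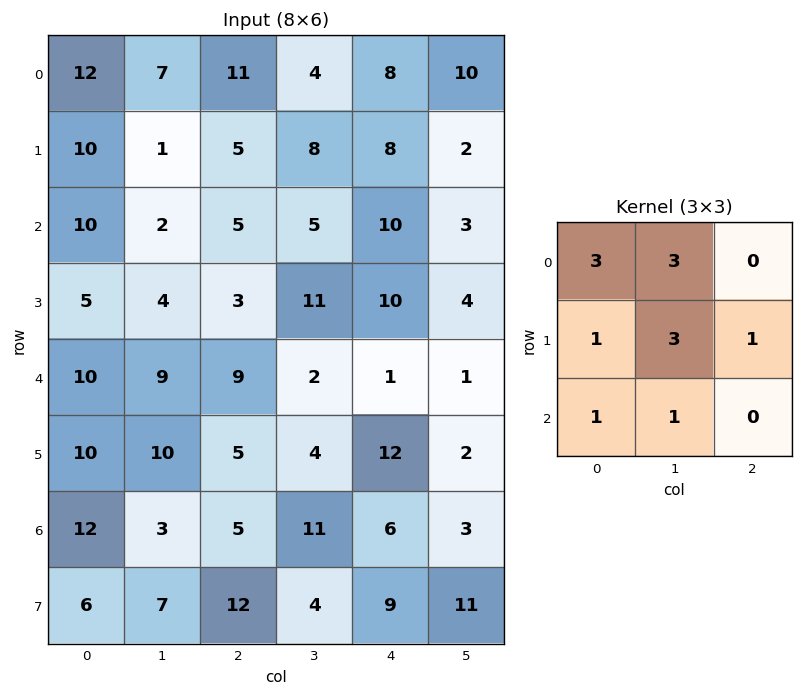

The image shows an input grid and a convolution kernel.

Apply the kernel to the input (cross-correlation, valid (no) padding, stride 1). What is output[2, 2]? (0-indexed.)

The receptive field on the input at this output position is [5 5 10 / 3 11 10 / 9 2 1]. Elementwise product with the kernel and sum: 5·3 + 5·3 + 3·1 + 11·3 + 10·1 + 9·1 + 2·1.

87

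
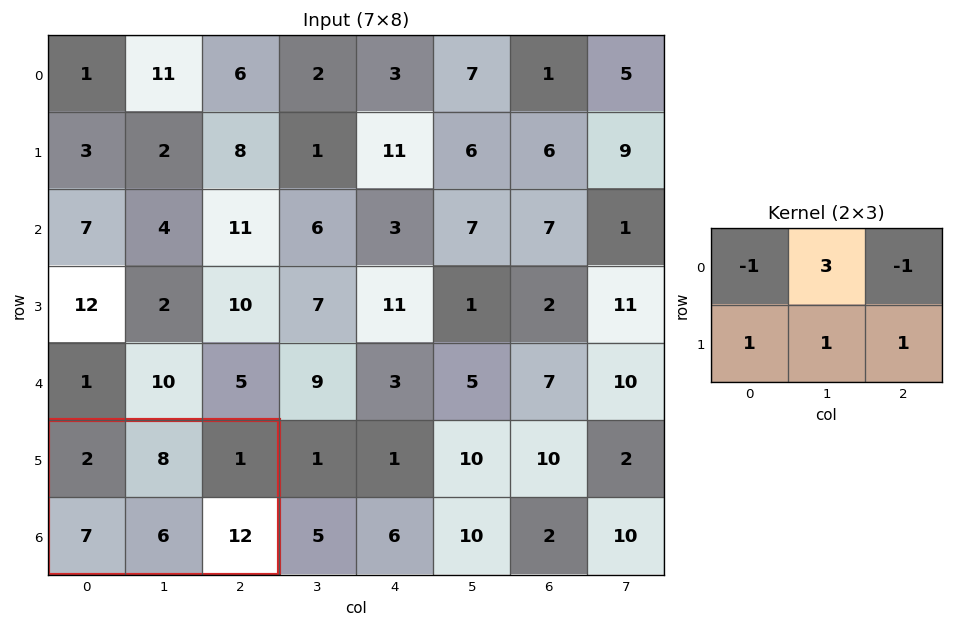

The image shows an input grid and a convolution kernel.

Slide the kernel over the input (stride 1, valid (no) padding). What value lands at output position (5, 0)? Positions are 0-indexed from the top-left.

The receptive field on the input at this output position is [2 8 1 / 7 6 12]. Elementwise product with the kernel and sum: 2·-1 + 8·3 + 1·-1 + 7·1 + 6·1 + 12·1.

46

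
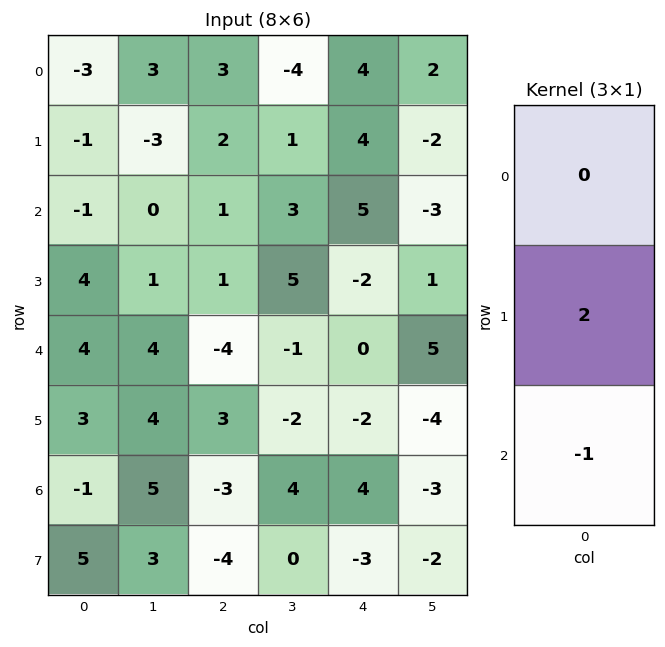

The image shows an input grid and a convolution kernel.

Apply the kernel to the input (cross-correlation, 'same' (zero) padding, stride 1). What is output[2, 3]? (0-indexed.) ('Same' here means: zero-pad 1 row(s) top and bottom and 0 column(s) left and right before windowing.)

1

The receptive field on the zero-padded input at this output position is [1 / 3 / 5]. Elementwise product with the kernel and sum: 3·2 + 5·-1.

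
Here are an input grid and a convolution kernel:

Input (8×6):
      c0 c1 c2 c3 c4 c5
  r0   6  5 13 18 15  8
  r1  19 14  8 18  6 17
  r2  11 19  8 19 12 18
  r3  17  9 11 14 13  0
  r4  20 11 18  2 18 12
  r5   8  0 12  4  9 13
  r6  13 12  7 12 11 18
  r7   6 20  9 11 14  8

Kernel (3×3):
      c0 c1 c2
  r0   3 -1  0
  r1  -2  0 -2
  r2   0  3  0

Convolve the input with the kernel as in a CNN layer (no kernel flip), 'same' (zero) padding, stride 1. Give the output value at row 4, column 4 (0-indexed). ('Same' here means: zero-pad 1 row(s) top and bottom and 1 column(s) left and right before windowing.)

28

The receptive field on the zero-padded input at this output position is [14 13 0 / 2 18 12 / 4 9 13]. Elementwise product with the kernel and sum: 14·3 + 13·-1 + 2·-2 + 12·-2 + 9·3.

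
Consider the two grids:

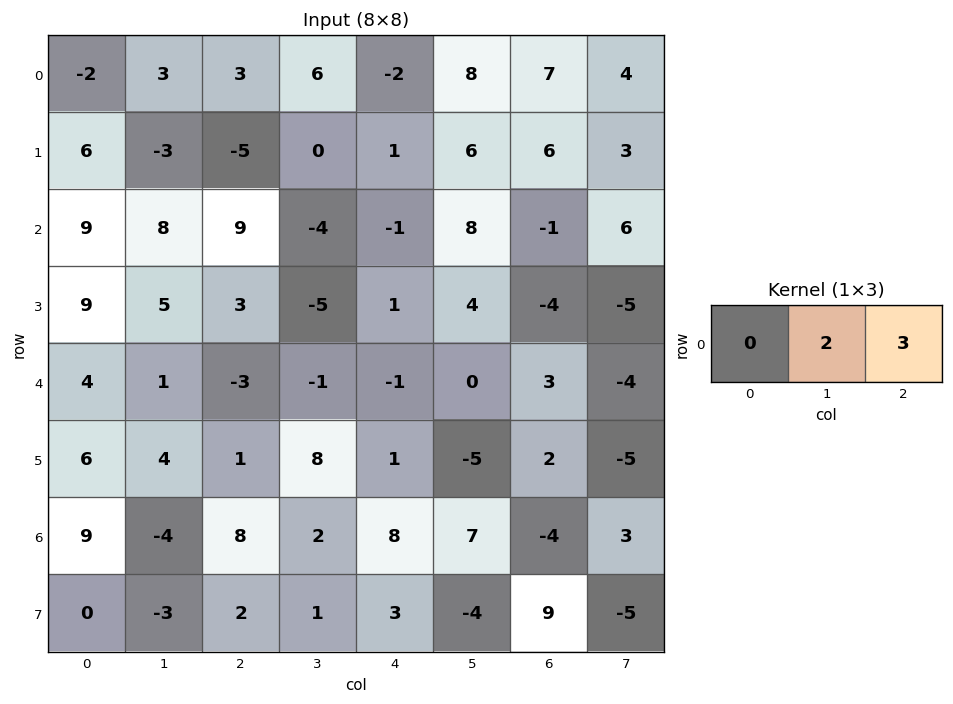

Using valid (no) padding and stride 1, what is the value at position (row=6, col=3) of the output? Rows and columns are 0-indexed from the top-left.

37

The receptive field on the input at this output position is [2 8 7]. Elementwise product with the kernel and sum: 8·2 + 7·3.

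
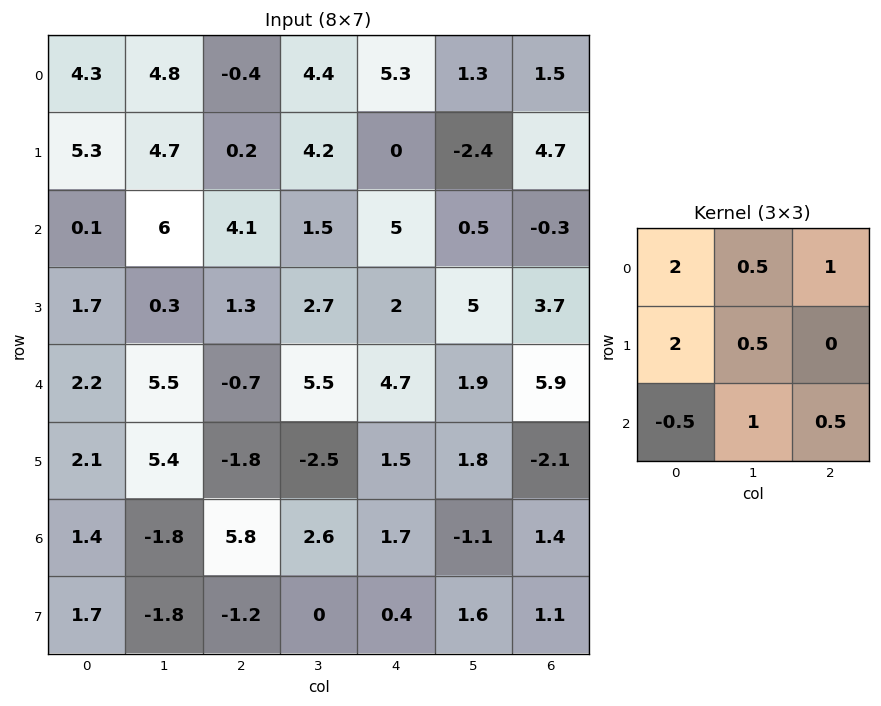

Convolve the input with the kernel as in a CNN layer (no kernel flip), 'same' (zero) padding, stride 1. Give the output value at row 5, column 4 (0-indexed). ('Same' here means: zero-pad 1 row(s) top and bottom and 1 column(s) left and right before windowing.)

10.85

The receptive field on the zero-padded input at this output position is [5.5 4.7 1.9 / -2.5 1.5 1.8 / 2.6 1.7 -1.1]. Elementwise product with the kernel and sum: 5.5·2 + 4.7·0.5 + 1.9·1 + -2.5·2 + 1.5·0.5 + 2.6·-0.5 + 1.7·1 + -1.1·0.5.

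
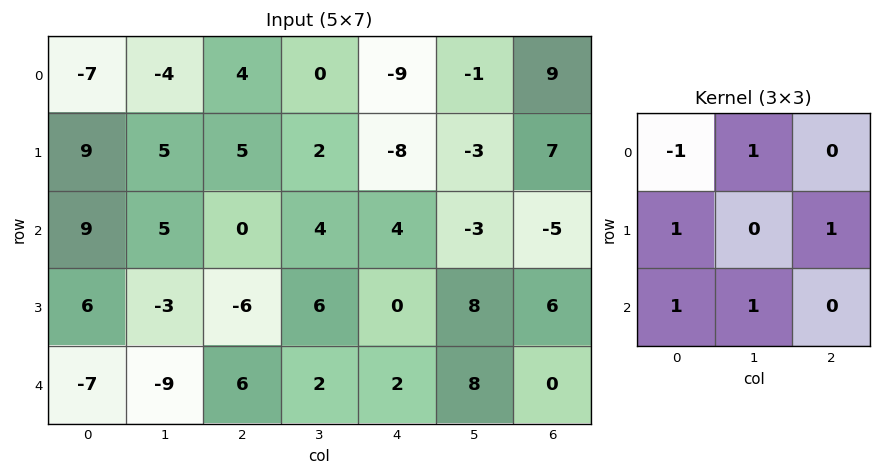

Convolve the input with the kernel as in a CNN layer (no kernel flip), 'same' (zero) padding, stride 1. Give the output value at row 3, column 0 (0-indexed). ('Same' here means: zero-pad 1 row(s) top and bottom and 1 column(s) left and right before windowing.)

-1

The receptive field on the zero-padded input at this output position is [0 9 5 / 0 6 -3 / 0 -7 -9]. Elementwise product with the kernel and sum: 0·-1 + 9·1 + 0·1 + -3·1 + 0·1 + -7·1.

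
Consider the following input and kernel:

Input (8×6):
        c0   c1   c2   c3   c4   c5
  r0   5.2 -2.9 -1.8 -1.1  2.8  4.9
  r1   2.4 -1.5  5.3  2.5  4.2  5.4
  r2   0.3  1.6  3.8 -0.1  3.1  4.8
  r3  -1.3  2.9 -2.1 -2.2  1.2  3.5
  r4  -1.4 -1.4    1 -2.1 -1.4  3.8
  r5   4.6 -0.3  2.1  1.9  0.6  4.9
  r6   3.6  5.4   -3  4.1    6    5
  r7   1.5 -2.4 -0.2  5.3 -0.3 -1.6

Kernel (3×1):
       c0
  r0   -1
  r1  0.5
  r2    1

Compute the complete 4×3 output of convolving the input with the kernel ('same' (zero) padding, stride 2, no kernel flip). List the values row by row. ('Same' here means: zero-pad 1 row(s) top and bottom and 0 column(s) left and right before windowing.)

5 4.4 5.6
-3.55 -5.5 -1.45
5.2 4.7 -1.3
-1.3 -3.8 2.1

Output[0,0]: The receptive field on the zero-padded input at this output position is [0 / 5.2 / 2.4]. Elementwise product with the kernel and sum: 0·-1 + 5.2·0.5 + 2.4·1.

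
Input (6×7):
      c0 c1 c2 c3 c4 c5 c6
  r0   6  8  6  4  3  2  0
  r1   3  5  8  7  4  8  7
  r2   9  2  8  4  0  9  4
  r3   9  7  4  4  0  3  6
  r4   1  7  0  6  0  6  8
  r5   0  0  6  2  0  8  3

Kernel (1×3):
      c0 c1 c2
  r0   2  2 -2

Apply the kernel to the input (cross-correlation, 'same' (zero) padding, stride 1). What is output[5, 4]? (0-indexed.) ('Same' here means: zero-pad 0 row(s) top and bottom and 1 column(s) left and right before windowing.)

-12

The receptive field on the zero-padded input at this output position is [2 0 8]. Elementwise product with the kernel and sum: 2·2 + 0·2 + 8·-2.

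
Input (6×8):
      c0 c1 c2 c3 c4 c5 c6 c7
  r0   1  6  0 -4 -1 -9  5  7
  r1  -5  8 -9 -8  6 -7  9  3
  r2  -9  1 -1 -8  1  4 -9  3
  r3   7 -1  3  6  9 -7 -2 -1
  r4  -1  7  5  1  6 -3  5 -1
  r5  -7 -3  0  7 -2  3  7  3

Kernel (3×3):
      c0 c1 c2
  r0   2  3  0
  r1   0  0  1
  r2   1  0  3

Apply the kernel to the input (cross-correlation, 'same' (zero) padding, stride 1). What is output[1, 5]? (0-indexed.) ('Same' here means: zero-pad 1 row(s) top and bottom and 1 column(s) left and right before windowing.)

The receptive field on the zero-padded input at this output position is [-1 -9 5 / 6 -7 9 / 1 4 -9]. Elementwise product with the kernel and sum: -1·2 + -9·3 + 9·1 + 1·1 + -9·3.

-46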